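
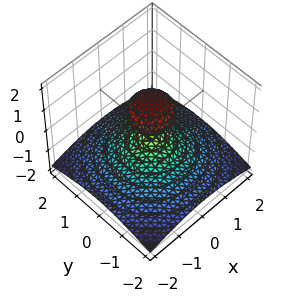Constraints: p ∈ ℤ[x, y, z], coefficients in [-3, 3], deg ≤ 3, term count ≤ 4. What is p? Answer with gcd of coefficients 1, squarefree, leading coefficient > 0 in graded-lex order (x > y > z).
I count 2 distinct pieces. Treating them together as one polynomial.
deg p = 3. No degree-2 surface has this shape.
From the visible intercepts: one y-axis crossing is at y = 0; it meets the z-axis at z = 0 (among the integer gridlines); one x-axis crossing is at x = 0.
Putting this together gives p.

2*z^3 + 2*x^2 + 2*y^2 - 3*z^2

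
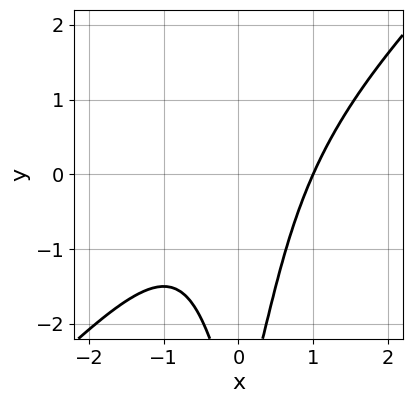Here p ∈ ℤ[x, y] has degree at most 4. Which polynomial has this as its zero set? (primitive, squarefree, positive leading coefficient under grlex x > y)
1. deg p = 3. A generic line meets the curve in up to 3 points.
2. Reading off the gridlines: the curve avoids every integer y-axis point in the box; it crosses the x-axis at the gridline x = 1.
3. Matching integer coefficients to the picture gives p.

3*x^3 - 3*x^2*y - y - 3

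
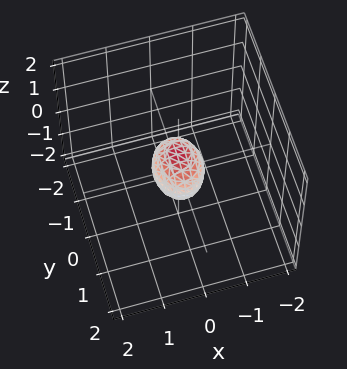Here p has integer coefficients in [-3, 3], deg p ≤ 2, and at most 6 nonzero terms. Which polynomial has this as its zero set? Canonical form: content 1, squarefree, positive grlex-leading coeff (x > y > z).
First, the degree is 2 — a closed, bounded, convex surface; a quadric.
Next, symmetries: it's symmetric under z → −z, forcing even powers of z; the x ↦ −x reflection is a symmetry, so x appears only in even powers; it's symmetric under y → −y, forcing even powers of y.
Finally, putting this together gives p.

3*x^2 + 2*y^2 + 2*z^2 - 1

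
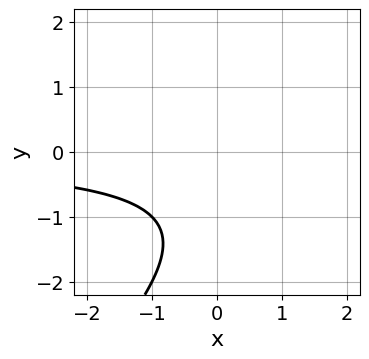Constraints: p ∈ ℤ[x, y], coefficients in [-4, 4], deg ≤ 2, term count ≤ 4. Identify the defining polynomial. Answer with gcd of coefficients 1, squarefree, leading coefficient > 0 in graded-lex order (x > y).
x*y - y^2 - 2*y - 2

(a) Degree: no degree-1 curve has this shape, so deg p = 2.
(b) Checking where it meets the axes: it misses every integer gridline on the y-axis; the curve avoids every integer x-axis point in the box.
(c) Putting this together gives p.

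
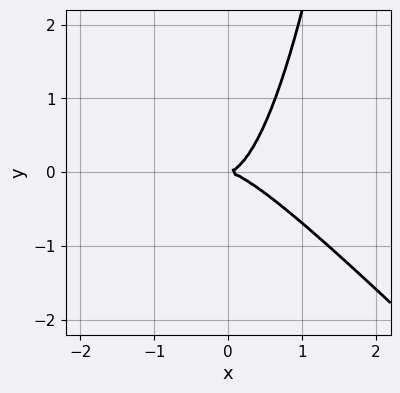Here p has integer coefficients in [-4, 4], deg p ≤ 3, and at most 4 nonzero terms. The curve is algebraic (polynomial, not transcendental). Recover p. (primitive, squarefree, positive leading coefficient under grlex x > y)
First, deg p = 3. No degree-2 curve has this shape.
Then, from the axis intercepts and sections: one x-axis crossing is at x = 0; it crosses the y-axis at the gridline y = 0.
Finally, the integer polynomial consistent with all of this is the stated p.

3*x^3 + 3*x^2*y - 2*y^2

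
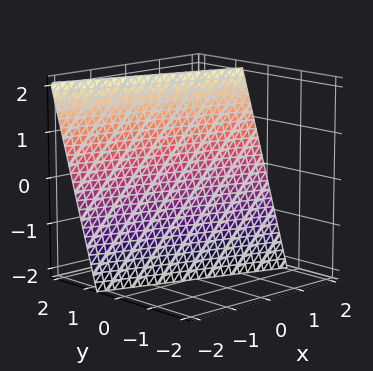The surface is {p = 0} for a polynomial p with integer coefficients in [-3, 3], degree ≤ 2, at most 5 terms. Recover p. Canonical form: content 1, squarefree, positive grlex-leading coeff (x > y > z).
First, degree: every cross-section is a straight line — this is a plane, so deg p = 1.
Then, reading off the gridlines: it crosses the z-axis at the gridline z = -2; one x-axis crossing is at x = 2.
Finally, fitting integer coefficients to these (and the overall shape) gives p.

x + 3*y - z - 2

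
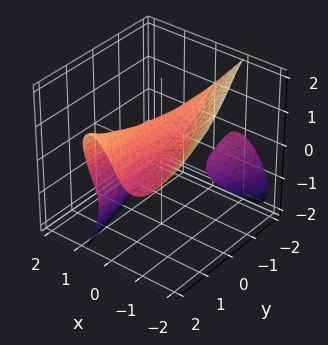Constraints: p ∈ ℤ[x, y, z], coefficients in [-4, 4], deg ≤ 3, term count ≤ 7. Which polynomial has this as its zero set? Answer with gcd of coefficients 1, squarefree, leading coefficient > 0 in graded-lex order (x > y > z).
3*x^3 - 2*x*y*z + z^3 + 3*x^2 - 1

First, there are 2 components. They look like related sheets of one shape, so recover p as a whole.
Next, deg p = 3. A generic line meets the surface in up to 3 points.
Then, observable constraints: it misses every integer gridline on the y-axis; one z-axis crossing is at z = 1.
Finally, matching integer coefficients to the picture gives p.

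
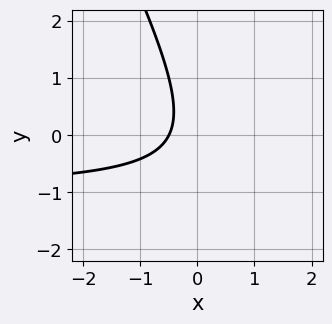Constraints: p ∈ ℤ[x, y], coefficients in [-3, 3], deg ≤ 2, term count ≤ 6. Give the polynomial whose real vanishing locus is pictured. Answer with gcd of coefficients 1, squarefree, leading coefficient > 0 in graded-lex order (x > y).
2*x*y + y^2 + 2*x + 1

1. Degree: the shape is more complex than any degree-1 curve, so deg p = 2.
2. Observable constraints: it misses every integer gridline on the y-axis.
3. These observations pin down the coefficients.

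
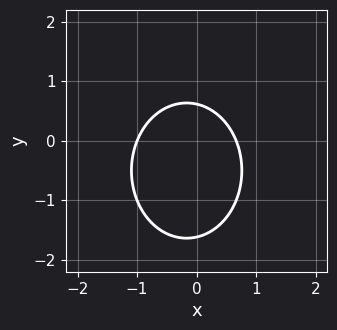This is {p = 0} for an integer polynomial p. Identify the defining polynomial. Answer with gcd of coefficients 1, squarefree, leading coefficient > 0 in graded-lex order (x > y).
The degree is 2 — the shape is more complex than any degree-1 curve.
From the axis intercepts and sections: it crosses the x-axis at the gridline x = -1.
The integer polynomial consistent with all of this is the stated p.

3*x^2 + 2*y^2 + x + 2*y - 2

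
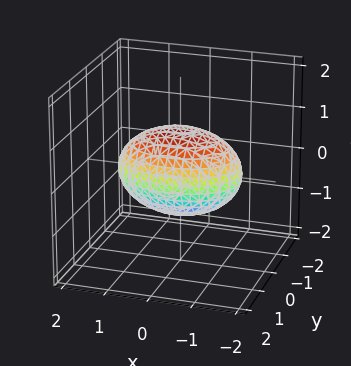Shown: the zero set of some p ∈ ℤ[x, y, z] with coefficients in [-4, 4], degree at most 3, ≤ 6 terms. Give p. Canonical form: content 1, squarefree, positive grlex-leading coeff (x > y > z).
x^2 + 2*y^2 + 2*z^2 - 2

(a) Degree: bounded and convex; a quadric, so deg p = 2.
(b) Symmetries: mirror symmetry z ↦ −z ⇒ only even powers of z; it's symmetric under x → −x, forcing even powers of x; it's symmetric under y → −y, forcing even powers of y.
(c) From the visible intercepts: the y-axis gridline crossings are at y ∈ {-1, 1}; the z-axis gridline crossings are at z ∈ {-1, 1}.
(d) Putting this together gives p.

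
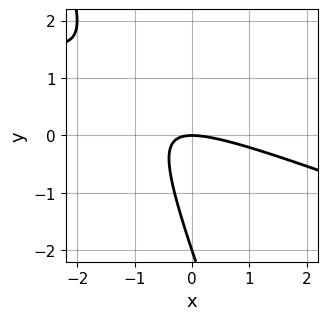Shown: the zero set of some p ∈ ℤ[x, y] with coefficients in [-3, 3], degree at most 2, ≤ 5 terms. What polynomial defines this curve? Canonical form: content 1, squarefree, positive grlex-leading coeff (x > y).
(a) Degree: no degree-1 curve has this shape, so deg p = 2.
(b) From the axis intercepts and sections: it meets the x-axis at x = 0 (among the integer gridlines); among the integer gridlines, it crosses the y-axis at y ∈ {-2, 0}.
(c) Together with the visible shape, these determine p as stated.

x^2 + 3*x*y + y^2 + 2*y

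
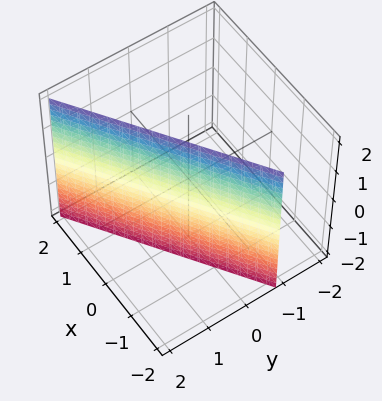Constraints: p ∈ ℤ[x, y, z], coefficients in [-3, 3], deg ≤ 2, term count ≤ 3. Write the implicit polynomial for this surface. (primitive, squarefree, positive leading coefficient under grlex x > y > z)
First, the degree is 1 — the surface is flat (a plane).
Then, against the integer gridlines: no z-intercept at any integer in the box; it meets the x-axis at x = -1 (among the integer gridlines).
Finally, assembling these constraints gives the stated polynomial.

2*x - 3*y + 2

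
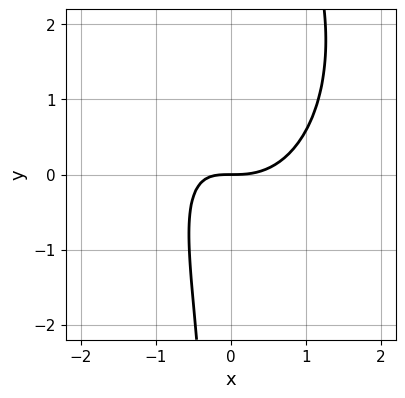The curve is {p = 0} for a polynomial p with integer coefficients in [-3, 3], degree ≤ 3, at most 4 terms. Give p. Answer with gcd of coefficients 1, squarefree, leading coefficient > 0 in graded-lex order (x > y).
2*x^3 + x*y^2 - 2*x*y - 2*y

(a) deg p = 3. A generic line meets the curve in up to 3 points.
(b) Reading off the gridlines: one x-axis crossing is at x = 0; one y-axis crossing is at y = 0.
(c) Putting this together gives p.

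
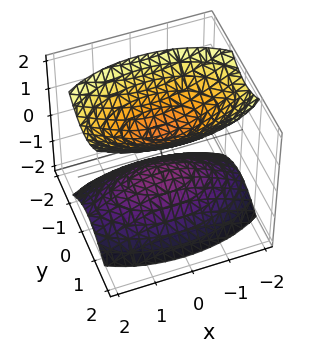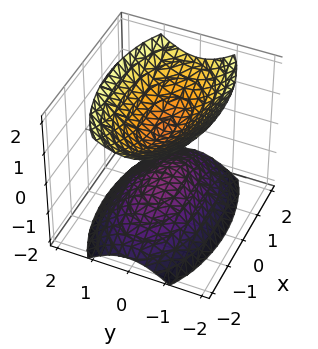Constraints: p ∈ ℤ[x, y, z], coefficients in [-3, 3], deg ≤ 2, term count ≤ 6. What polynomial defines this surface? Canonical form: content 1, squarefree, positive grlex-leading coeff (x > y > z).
There are 2 components. They look like related sheets of one shape, so recover p as a whole.
The degree is 2 — two separate bowl-shaped sheets opening away from each other; a quadric.
Symmetries: the x ↦ −x reflection is a symmetry, so x appears only in even powers; it's symmetric under z → −z, forcing even powers of z; it's symmetric under y → −y, forcing even powers of y.
Reading off the gridlines: the surface avoids every integer x-axis point in the box; it misses every integer gridline on the y-axis.
Putting this together gives p.

x^2 + 3*y^2 - 2*z^2 + 1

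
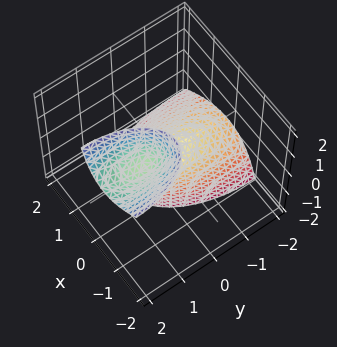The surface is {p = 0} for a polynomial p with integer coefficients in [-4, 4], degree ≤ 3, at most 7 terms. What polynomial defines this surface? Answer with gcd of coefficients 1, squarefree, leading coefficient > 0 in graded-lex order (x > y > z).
3*x^2 + 2*x*z + y^2 - 2*y*z + z

The picture has 2 separate pieces.
Degree: the shape is more complex than any degree-1 surface, so deg p = 2.
From the visible intercepts: it crosses the y-axis at the gridline y = 0; it crosses the x-axis at the gridline x = 0; it crosses the z-axis at the gridline z = 0.
Solving for integer coefficients yields p as stated.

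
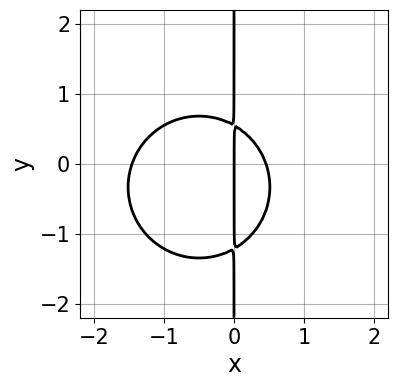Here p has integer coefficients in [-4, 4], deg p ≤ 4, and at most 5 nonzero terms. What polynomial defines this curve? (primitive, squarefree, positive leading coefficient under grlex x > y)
1. Degree: a generic line meets the curve in up to 3 points, so deg p = 3.
2. Reading off the gridlines: it crosses the x-axis at the gridline x = 0; the visible y-axis segment lies entirely on the curve.
3. Together with the visible shape, these determine p as stated.

3*x^3 + 3*x*y^2 + 3*x^2 + 2*x*y - 2*x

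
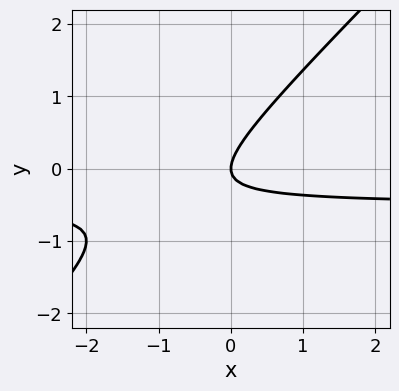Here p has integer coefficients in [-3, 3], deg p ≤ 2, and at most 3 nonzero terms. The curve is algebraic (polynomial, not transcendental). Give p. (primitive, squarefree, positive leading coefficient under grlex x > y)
2*x*y - 2*y^2 + x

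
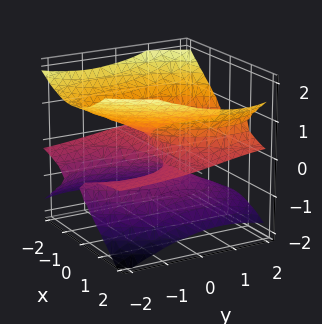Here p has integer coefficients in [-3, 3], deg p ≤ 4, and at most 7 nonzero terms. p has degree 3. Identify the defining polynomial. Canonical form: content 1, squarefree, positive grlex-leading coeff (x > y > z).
(a) The degree is 3 — no degree-2 surface has this shape.
(b) Observable constraints: it crosses the y-axis at the gridline y = 0; one z-axis crossing is at z = 0; every point of the x-axis in the box is on the surface.
(c) Together with the visible shape, these determine p as stated.

2*x^2*z - x*y*z + y^2*z - 3*z^3 - y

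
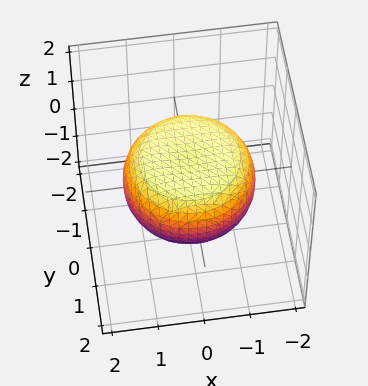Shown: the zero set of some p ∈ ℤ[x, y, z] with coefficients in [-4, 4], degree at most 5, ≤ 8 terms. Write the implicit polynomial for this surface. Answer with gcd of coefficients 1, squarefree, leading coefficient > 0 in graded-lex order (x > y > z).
The degree is 4 — a generic line meets the surface in up to 4 points.
Symmetries: rotational symmetry about the z-axis ⇒ p depends on x, y only through x² + y².
Checking where it meets the axes: a circular section at z = 0 has radius between 1 and 2.
These observations pin down the coefficients.

x^4 + 2*x^2*y^2 + y^4 - x^2 - y^2 + 3*z^2 - 2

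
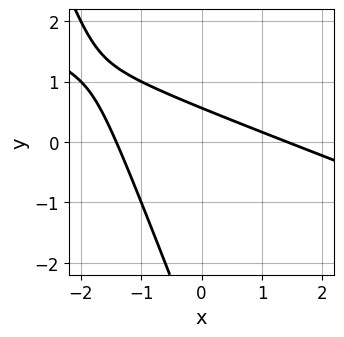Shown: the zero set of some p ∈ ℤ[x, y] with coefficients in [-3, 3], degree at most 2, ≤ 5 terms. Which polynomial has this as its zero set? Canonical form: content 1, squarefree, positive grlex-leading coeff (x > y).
1. Degree: no degree-1 curve has this shape, so deg p = 2.
2. The integer polynomial consistent with all of this is the stated p.

x^2 + 3*x*y + y^2 + 3*y - 2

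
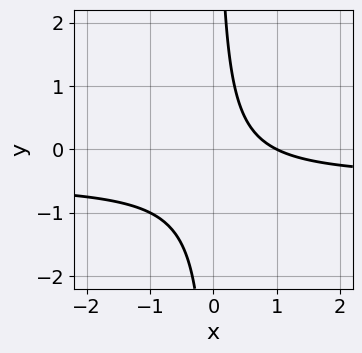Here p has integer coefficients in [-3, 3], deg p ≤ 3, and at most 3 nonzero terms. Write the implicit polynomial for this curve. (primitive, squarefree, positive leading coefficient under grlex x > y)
2*x*y + x - 1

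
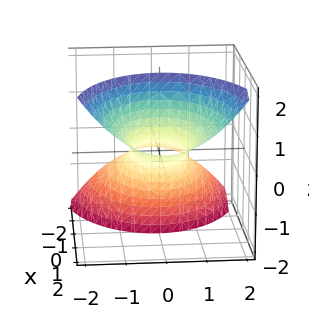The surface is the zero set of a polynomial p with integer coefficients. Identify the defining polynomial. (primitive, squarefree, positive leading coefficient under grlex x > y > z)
1. Degree: no degree-1 surface has this shape, so deg p = 2.
2. Checking where it meets the axes: among the integer gridlines, it crosses the x-axis at x ∈ {-1, 1}; it misses every integer gridline on the z-axis.
3. Matching integer coefficients to the picture gives p.

x^2 - 3*x*z + 2*y^2 - 1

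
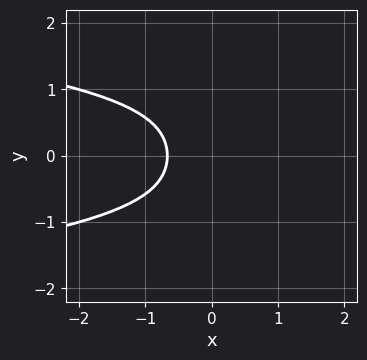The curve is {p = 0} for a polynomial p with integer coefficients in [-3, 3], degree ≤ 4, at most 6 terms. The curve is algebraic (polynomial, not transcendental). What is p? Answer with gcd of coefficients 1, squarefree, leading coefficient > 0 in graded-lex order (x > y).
1. Degree: the shape is more complex than any degree-3 curve, so deg p = 4.
2. Symmetries: it's symmetric under y → −y, forcing even powers of y.
3. From the visible intercepts: no y-intercept at any integer in the box.
4. Putting this together gives p.

3*y^4 + x*y^2 + 3*y^2 + 3*x + 2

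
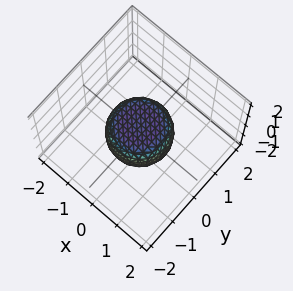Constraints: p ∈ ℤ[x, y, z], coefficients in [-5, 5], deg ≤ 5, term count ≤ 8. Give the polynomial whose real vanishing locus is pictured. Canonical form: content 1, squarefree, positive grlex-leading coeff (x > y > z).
First, degree: no degree-3 surface has this shape, so deg p = 4.
Next, by symmetry, every cross-section ⟂ z is a circle, so x, y appear only via x² + y².
Next, reading off the gridlines: a circular section at z = 0 has radius exactly 1; among the integer gridlines, it crosses the x-axis at x ∈ {-1, 1}; the y-axis gridline crossings are at y ∈ {-1, 1}.
Finally, together with the visible shape, these determine p as stated.

2*x^4 + 4*x^2*y^2 + 2*y^4 - x^2 - y^2 + 2*z^2 - 1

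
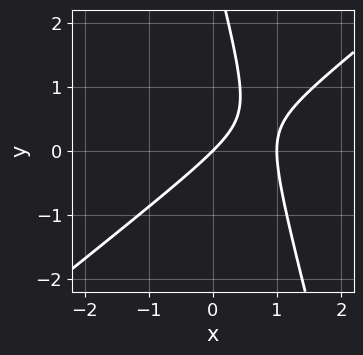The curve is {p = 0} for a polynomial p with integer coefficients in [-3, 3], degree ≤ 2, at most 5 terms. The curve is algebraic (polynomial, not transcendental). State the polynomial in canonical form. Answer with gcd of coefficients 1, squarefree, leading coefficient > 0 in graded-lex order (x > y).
3*x^2 - 3*x*y - y^2 - 3*x + 3*y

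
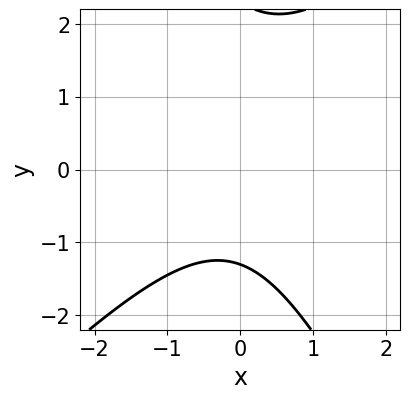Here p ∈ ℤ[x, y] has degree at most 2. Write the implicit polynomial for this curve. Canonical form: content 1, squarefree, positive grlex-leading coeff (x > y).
(a) The degree is 2 — no degree-1 curve has this shape.
(b) Against the integer gridlines: it misses every integer gridline on the x-axis.
(c) Assembling these constraints gives the stated polynomial.

2*x^2 - x*y - y^2 + y + 3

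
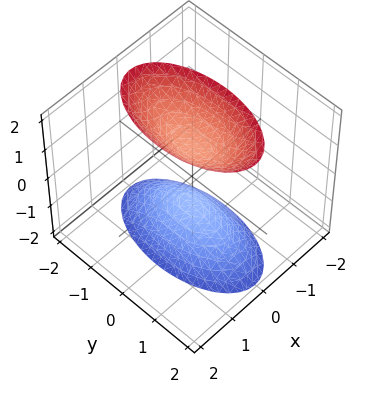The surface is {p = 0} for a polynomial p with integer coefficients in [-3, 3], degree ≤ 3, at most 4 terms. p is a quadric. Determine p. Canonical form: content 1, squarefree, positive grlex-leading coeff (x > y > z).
First, there are 2 components. They look like related sheets of one shape, so recover p as a whole.
Next, the degree is 2 — two sheets facing apart; a quadric.
Then, symmetries: it's symmetric under z → −z, forcing even powers of z; it's symmetric under y → −y, forcing even powers of y; it's symmetric under x → −x, forcing even powers of x.
Next, from the visible intercepts: the z-axis gridline crossings are at z ∈ {-1, 1}; it misses every integer gridline on the y-axis; the surface avoids every integer x-axis point in the box.
Finally, putting this together gives p.

3*x^2 + y^2 - z^2 + 1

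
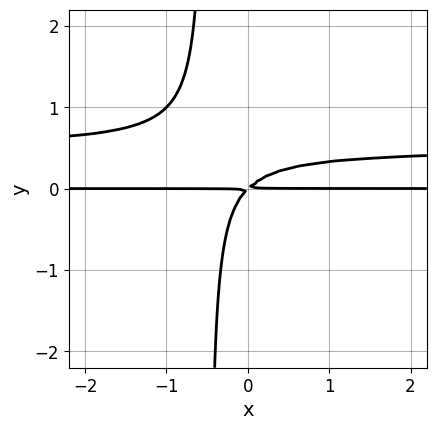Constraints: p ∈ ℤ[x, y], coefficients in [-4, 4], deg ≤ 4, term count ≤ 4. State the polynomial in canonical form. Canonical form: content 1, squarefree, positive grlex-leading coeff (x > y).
2*x*y^2 - x*y + y^2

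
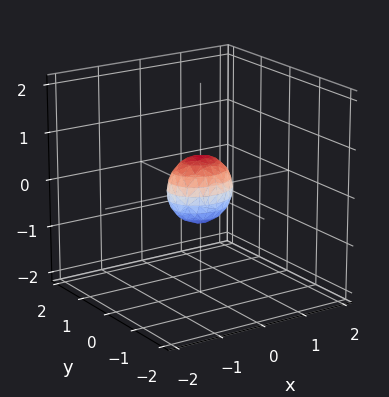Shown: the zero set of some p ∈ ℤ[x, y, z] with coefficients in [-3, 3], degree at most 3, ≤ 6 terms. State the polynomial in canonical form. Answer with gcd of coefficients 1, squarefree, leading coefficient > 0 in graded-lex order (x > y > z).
2*x^2 + 3*y^2 + 2*z^2 - 1

First, deg p = 2. A closed, bounded, convex surface; a quadric.
Then, symmetries: the x ↦ −x reflection is a symmetry, so x appears only in even powers; the z ↦ −z reflection is a symmetry, so z appears only in even powers; the y ↦ −y reflection is a symmetry, so y appears only in even powers.
Finally, solving for integer coefficients yields p as stated.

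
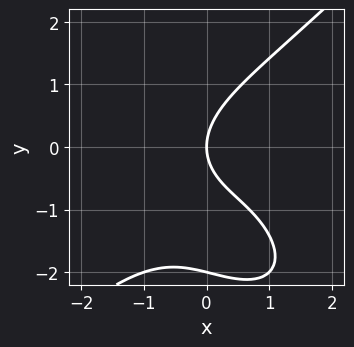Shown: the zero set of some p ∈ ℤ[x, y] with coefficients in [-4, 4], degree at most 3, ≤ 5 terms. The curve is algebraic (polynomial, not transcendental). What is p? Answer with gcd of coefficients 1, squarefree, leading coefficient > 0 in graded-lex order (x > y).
x^3 - y^3 + 2*x*y - 2*y^2 + 3*x

First, the degree is 3 — the shape is more complex than any degree-2 curve.
Next, reading off the gridlines: one x-axis crossing is at x = 0; among the integer gridlines, it crosses the y-axis at y ∈ {-2, 0}.
Finally, the integer polynomial consistent with all of this is the stated p.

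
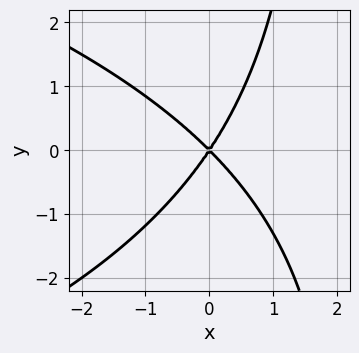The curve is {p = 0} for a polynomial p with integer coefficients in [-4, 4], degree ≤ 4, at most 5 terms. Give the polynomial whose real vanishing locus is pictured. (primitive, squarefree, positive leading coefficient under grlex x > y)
x*y^2 + 3*x^2 + x*y - 2*y^2

deg p = 3. The shape is more complex than any degree-2 curve.
Reading off the gridlines: it meets the x-axis at x = 0 (among the integer gridlines); it meets the y-axis at y = 0 (among the integer gridlines).
The integer polynomial consistent with all of this is the stated p.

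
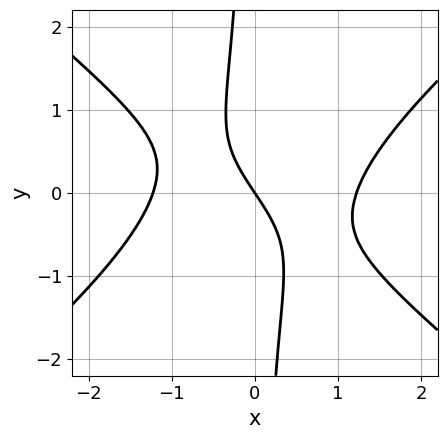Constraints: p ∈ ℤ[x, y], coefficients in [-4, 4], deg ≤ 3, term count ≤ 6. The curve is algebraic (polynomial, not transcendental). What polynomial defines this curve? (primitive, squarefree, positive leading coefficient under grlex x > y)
2*x^3 - 3*x*y^2 - 3*x - 2*y

First, degree: a generic line meets the curve in up to 3 points, so deg p = 3.
Then, from the axis intercepts and sections: it crosses the x-axis at the gridline x = 0; one y-axis crossing is at y = 0.
Finally, assembling these constraints gives the stated polynomial.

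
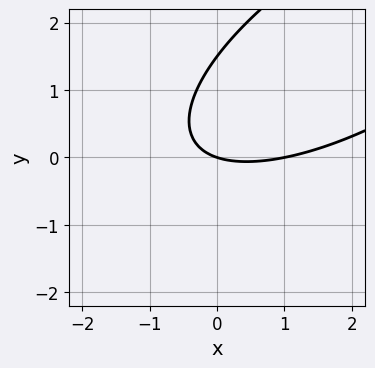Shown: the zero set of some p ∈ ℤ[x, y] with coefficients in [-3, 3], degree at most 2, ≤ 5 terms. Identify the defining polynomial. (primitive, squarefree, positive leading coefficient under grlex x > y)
x^2 - 2*x*y + 2*y^2 - x - 3*y

First, degree: the shape is more complex than any degree-1 curve, so deg p = 2.
Then, from the visible intercepts: it meets the y-axis at y = 0 (among the integer gridlines); the x-axis gridline crossings are at x ∈ {0, 1}.
Finally, solving for integer coefficients yields p as stated.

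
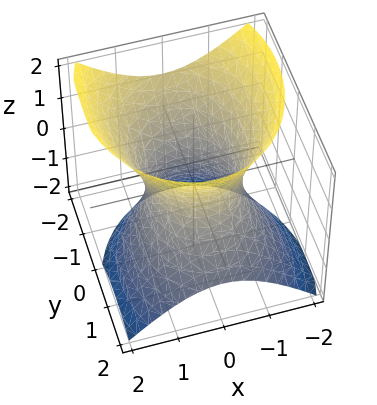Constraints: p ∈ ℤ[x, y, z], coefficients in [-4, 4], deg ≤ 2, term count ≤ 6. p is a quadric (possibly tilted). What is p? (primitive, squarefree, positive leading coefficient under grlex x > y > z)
3*x^2 + 2*y^2 + 2*y*z - 2*z^2 - 3

(a) Degree: no degree-1 surface has this shape, so deg p = 2.
(b) From the visible intercepts: the x-axis gridline crossings are at x ∈ {-1, 1}; no z-intercept at any integer in the box.
(c) Assembling these constraints gives the stated polynomial.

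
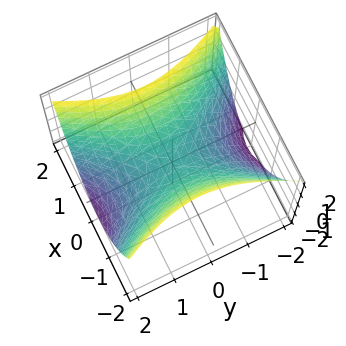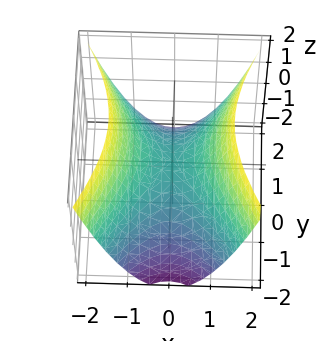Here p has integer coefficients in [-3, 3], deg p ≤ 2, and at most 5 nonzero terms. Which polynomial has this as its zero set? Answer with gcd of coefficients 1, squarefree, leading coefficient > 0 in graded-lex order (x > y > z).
First, deg p = 2. A saddle surface; a quadric.
Then, symmetries: it's symmetric under y → −y, forcing even powers of y; the x ↦ −x reflection is a symmetry, so x appears only in even powers.
Next, reading off the gridlines: it crosses the y-axis at the gridline y = 0; one z-axis crossing is at z = 0.
Finally, matching integer coefficients to the picture gives p.

2*x^2 - y^2 - 2*z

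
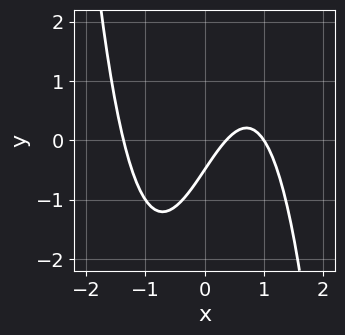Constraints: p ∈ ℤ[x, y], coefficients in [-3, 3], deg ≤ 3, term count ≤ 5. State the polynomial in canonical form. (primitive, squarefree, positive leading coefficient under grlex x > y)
2*x^3 - 3*x + 2*y + 1

First, deg p = 3. No degree-2 curve has this shape.
Then, from the axis intercepts and sections: one x-axis crossing is at x = 1.
Finally, the integer polynomial consistent with all of this is the stated p.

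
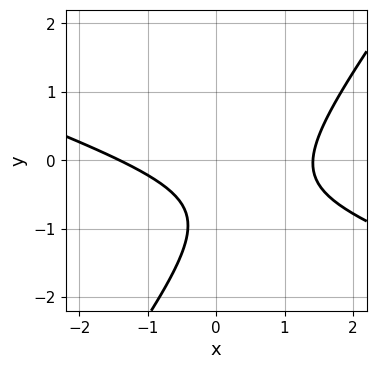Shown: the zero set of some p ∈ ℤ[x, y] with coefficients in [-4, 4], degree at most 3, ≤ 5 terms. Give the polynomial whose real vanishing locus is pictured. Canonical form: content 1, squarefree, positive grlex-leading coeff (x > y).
First, the degree is 2 — a generic line meets the curve in up to 2 points.
Next, against the integer gridlines: it misses every integer gridline on the y-axis.
Finally, fitting integer coefficients to these (and the overall shape) gives p.

x^2 + 2*x*y - 2*y^2 - 3*y - 2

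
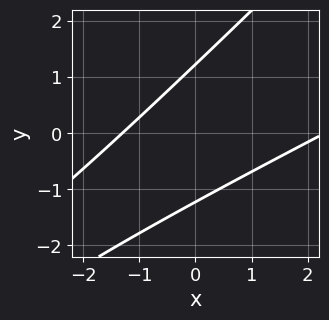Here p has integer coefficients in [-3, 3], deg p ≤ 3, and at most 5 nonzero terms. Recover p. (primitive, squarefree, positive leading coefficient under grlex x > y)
x^2 - 3*x*y + 2*y^2 - x - 3

First, the degree is 2 — no degree-1 curve has this shape.
Finally, solving for integer coefficients yields p as stated.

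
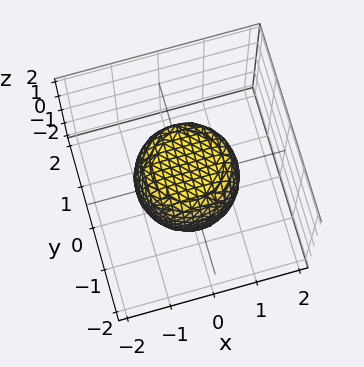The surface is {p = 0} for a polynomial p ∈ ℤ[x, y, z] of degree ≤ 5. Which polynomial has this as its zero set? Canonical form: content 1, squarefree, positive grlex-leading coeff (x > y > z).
1. Degree: a generic line meets the surface in up to 4 points, so deg p = 4.
2. Symmetries: rotational symmetry about the z-axis ⇒ p depends on x, y only through x² + y².
3. Against the integer gridlines: the z-axis gridline crossings are at z ∈ {-1, 1}; a circular section at z = 1 has radius between 0 and 1.
4. Together with the visible shape, these determine p as stated.

2*x^4 + 4*x^2*y^2 + 2*y^4 - x^2 - y^2 + 2*z^2 - 2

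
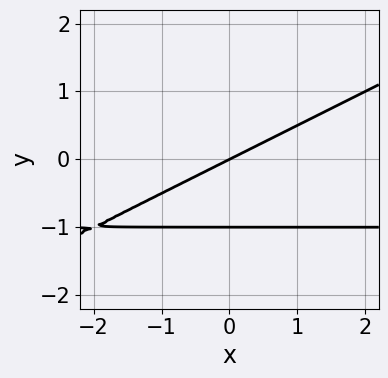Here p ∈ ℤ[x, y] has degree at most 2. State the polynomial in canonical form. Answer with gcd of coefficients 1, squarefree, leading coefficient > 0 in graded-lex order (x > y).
x*y - 2*y^2 + x - 2*y

(a) deg p = 2. A generic line meets the curve in up to 2 points.
(b) Reading off the gridlines: it meets the x-axis at x = 0 (among the integer gridlines); among the integer gridlines, it crosses the y-axis at y ∈ {-1, 0}.
(c) Solving for integer coefficients yields p as stated.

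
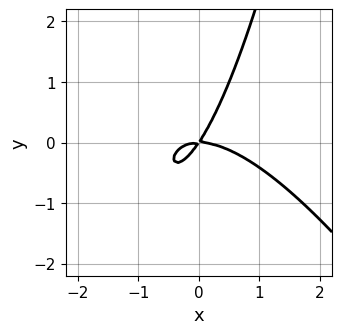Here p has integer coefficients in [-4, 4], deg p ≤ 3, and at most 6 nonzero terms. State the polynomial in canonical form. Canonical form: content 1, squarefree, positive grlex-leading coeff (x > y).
2*x^3 + x^2*y + 3*x*y - 2*y^2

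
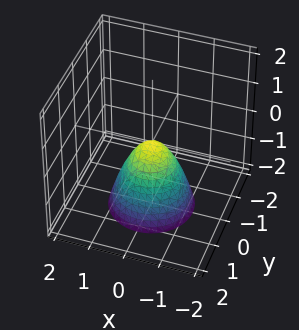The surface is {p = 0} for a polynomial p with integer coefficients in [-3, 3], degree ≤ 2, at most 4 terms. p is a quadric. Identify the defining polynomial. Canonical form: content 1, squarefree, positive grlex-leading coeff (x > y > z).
The degree is 2 — a paraboloid; a quadric.
Symmetries: the z-axis is an axis of rotation, so x and y enter only as x² + y².
From the axis intercepts and sections: one y-axis crossing is at y = 0; it crosses the x-axis at the gridline x = 0; a circular section at z = -1 has radius between 0 and 1; one z-axis crossing is at z = 0.
The integer polynomial consistent with all of this is the stated p.

3*x^2 + 3*y^2 + 2*z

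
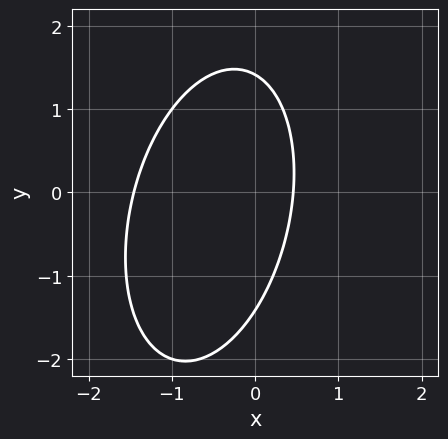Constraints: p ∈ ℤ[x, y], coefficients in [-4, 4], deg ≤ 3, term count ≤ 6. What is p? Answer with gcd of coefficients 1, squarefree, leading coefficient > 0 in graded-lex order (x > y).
3*x^2 - x*y + y^2 + 3*x - 2

First, deg p = 2. A generic line meets the curve in up to 2 points.
Finally, the integer polynomial consistent with all of this is the stated p.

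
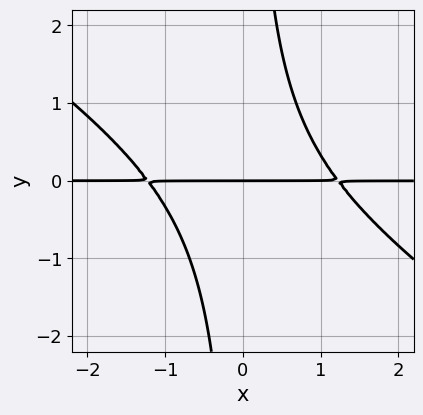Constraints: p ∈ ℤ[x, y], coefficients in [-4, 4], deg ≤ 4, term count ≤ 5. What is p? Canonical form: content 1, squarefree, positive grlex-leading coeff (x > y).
First, degree: a generic line meets the curve in up to 3 points, so deg p = 3.
Then, checking where it meets the axes: one y-axis crossing is at y = 0; the visible x-axis segment lies entirely on the curve.
Finally, these observations pin down the coefficients.

2*x^2*y + 3*x*y^2 - 3*y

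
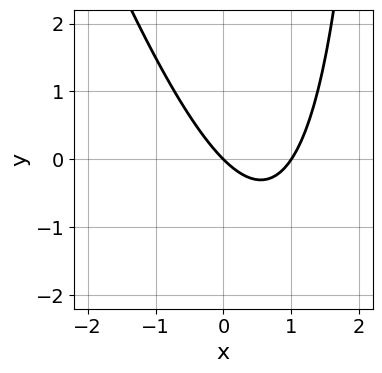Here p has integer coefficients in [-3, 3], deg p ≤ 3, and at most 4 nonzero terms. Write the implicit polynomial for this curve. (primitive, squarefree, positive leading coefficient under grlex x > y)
3*x^2 + x*y - 3*x - 3*y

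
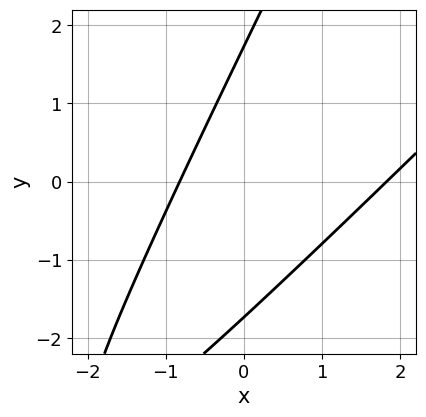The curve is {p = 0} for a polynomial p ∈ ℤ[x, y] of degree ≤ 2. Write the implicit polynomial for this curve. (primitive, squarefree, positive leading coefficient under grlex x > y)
deg p = 2. The shape is more complex than any degree-1 curve.
Solving for integer coefficients yields p as stated.

2*x^2 - 3*x*y + y^2 - 2*x - 3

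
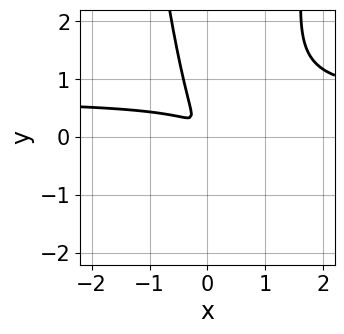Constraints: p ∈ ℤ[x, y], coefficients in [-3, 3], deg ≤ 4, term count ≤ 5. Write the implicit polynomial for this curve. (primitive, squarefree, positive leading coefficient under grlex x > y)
3*x^2*y - 2*x^2 - 2*x*y - y^2

(a) deg p = 3. The shape is more complex than any degree-2 curve.
(b) Putting this together gives p.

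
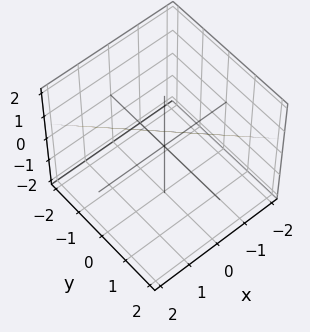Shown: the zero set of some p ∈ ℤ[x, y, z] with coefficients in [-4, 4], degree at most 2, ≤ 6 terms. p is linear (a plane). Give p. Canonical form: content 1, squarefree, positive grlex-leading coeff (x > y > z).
3*x + 3*y - 3*z + 2

(a) Degree: the surface is flat (a plane), so deg p = 1.
(b) The integer polynomial consistent with all of this is the stated p.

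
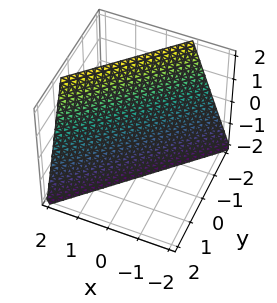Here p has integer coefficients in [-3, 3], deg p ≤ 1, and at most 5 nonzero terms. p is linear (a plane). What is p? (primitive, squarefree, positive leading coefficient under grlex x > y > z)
The degree is 1 — the surface is flat (a plane).
From the visible intercepts: it crosses the z-axis at the gridline z = -2.
Solving for integer coefficients yields p as stated.

3*x - 3*y - z - 2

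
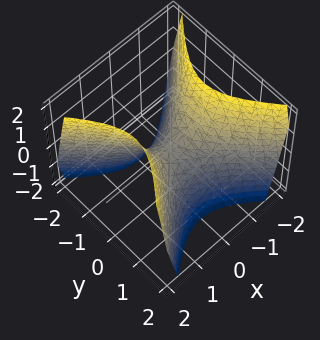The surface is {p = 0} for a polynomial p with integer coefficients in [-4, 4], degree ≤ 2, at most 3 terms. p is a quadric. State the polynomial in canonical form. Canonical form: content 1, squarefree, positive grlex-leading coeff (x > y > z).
Degree: a saddle surface; a quadric, so deg p = 2.
Symmetries: mirror symmetry x ↦ −x ⇒ only even powers of x; mirror symmetry y ↦ −y ⇒ only even powers of y.
From the axis intercepts and sections: it meets the y-axis at y = 0 (among the integer gridlines); one z-axis crossing is at z = 0.
Solving for integer coefficients yields p as stated.

3*x^2 - 3*y^2 - 2*z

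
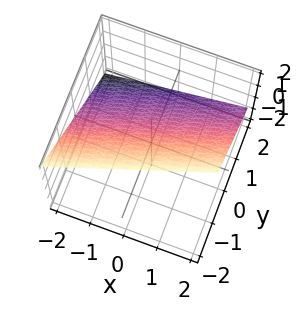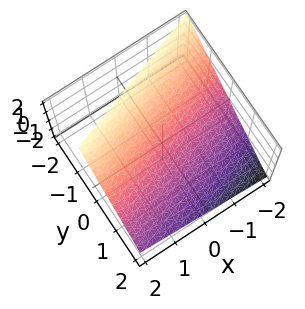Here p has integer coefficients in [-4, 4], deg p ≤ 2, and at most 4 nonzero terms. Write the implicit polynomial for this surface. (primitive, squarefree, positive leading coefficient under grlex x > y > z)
1. Degree: every cross-section is a straight line — this is a plane, so deg p = 1.
2. Checking where it meets the axes: it crosses the x-axis at the gridline x = -2.
3. Solving for integer coefficients yields p as stated.

x - 3*y - 3*z + 2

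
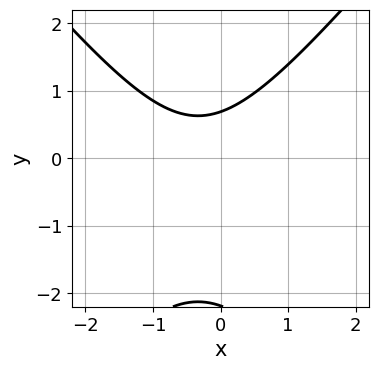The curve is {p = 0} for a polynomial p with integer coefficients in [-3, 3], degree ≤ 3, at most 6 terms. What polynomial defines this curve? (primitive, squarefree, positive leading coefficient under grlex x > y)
(a) The degree is 2 — the shape is more complex than any degree-1 curve.
(b) Observable constraints: it misses every integer gridline on the x-axis.
(c) Putting this together gives p.

3*x^2 - 2*y^2 + 2*x - 3*y + 3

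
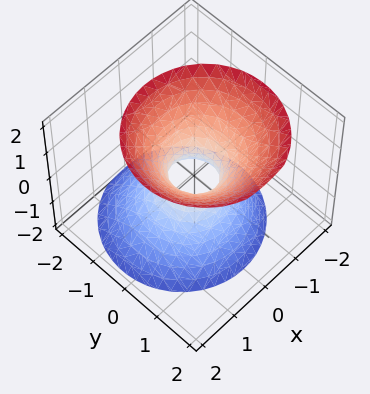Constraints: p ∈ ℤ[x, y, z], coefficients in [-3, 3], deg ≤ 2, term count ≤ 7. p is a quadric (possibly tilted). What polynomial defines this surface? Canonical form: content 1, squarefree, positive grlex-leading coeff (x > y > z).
First, deg p = 2.
Next, checking where it meets the axes: it misses every integer gridline on the z-axis.
Finally, solving for integer coefficients yields p as stated.

3*x^2 + 3*y^2 - y*z - 2*z^2 - 1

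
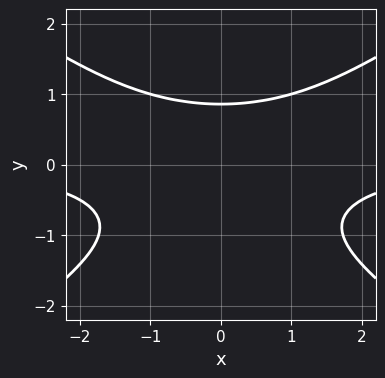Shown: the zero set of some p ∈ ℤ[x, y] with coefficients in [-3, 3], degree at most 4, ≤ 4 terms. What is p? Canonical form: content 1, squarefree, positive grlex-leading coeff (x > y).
(a) deg p = 3. A generic line meets the curve in up to 3 points.
(b) Symmetries: mirror symmetry x ↦ −x ⇒ only even powers of x.
(c) Observable constraints: the curve avoids every integer x-axis point in the box.
(d) The integer polynomial consistent with all of this is the stated p.

x^2*y - 2*y^3 - y^2 + 2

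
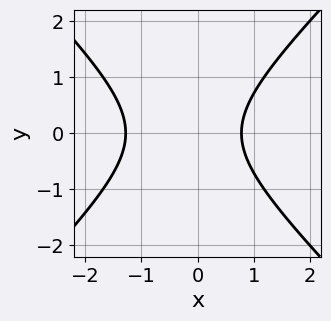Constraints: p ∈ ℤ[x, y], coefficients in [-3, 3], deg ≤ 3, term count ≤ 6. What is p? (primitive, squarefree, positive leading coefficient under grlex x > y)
2*x^2 - 2*y^2 + x - 2

First, the degree is 2 — the shape is more complex than any degree-1 curve.
Next, symmetries: the y ↦ −y reflection is a symmetry, so y appears only in even powers.
Then, checking where it meets the axes: the curve avoids every integer y-axis point in the box.
Finally, fitting integer coefficients to these (and the overall shape) gives p.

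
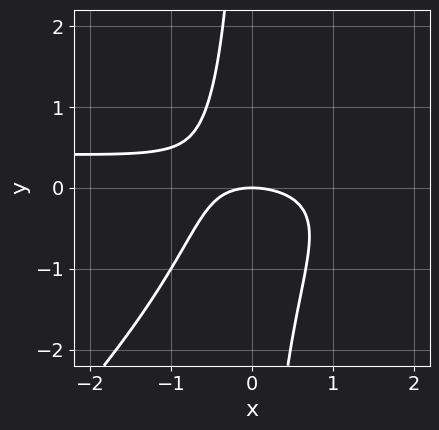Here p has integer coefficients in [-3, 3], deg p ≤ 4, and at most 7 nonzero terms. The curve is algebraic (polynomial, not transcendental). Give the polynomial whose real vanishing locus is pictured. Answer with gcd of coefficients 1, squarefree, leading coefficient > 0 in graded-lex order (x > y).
2*x^2*y - 2*x*y^2 - x^2 - x*y - 2*y

1. Degree: the shape is more complex than any degree-2 curve, so deg p = 3.
2. Observable constraints: it meets the y-axis at y = 0 (among the integer gridlines); it crosses the x-axis at the gridline x = 0.
3. These observations pin down the coefficients.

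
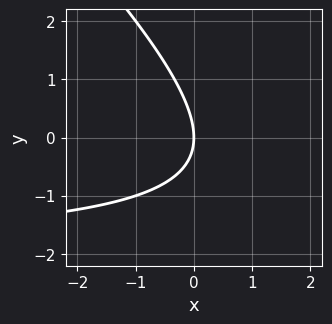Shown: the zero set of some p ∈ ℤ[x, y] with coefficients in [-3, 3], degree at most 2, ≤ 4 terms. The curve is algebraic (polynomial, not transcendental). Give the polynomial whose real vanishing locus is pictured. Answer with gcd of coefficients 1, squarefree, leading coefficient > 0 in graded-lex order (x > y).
x*y + y^2 + 2*x

First, the degree is 2 — the shape is more complex than any degree-1 curve.
Then, reading off the gridlines: one y-axis crossing is at y = 0; one x-axis crossing is at x = 0.
Finally, together with the visible shape, these determine p as stated.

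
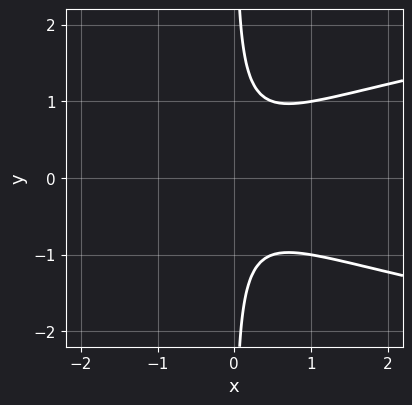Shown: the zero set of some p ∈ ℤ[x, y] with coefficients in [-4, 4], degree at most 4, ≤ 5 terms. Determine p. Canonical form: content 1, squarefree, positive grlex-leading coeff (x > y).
3*x*y^2 - 2*x^2 - 1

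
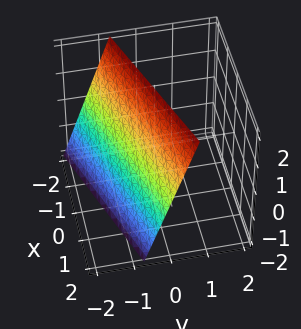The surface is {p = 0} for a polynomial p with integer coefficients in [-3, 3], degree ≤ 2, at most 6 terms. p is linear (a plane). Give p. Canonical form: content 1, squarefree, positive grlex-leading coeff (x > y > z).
x - 3*y + z - 2

First, the degree is 1 — every cross-section is a straight line — this is a plane.
Then, reading off the gridlines: it crosses the z-axis at the gridline z = 2; one x-axis crossing is at x = 2.
Finally, together with the visible shape, these determine p as stated.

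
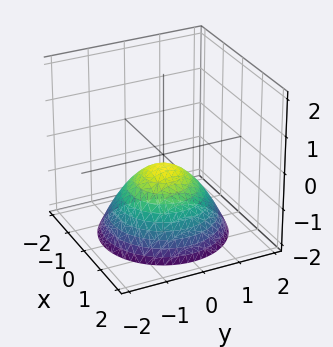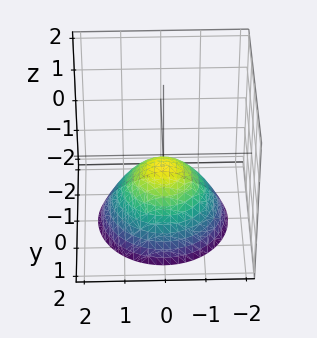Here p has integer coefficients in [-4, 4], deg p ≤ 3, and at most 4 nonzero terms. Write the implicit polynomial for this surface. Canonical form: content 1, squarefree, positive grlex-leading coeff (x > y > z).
deg p = 2. No degree-1 surface has this shape.
Symmetries: every cross-section ⟂ z is a circle, so x, y appear only via x² + y².
Checking where it meets the axes: the surface avoids every integer y-axis point in the box; a circular section at z = -1 has radius exactly 1; no x-intercept at any integer in the box.
Together with the visible shape, these determine p as stated.

2*x^2 + 2*y^2 + 3*z + 1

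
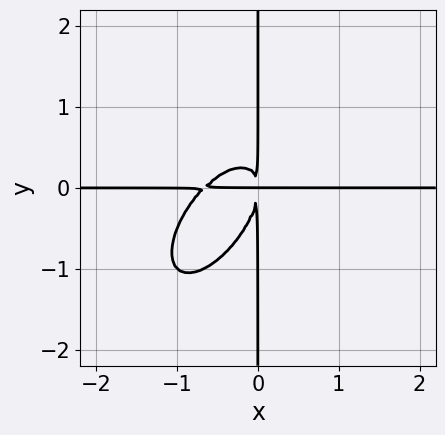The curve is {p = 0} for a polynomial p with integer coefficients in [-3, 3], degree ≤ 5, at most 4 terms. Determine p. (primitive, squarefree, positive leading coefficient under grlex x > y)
3*x^3*y - 3*x^2*y^2 + 2*x*y^3 + 2*x^2*y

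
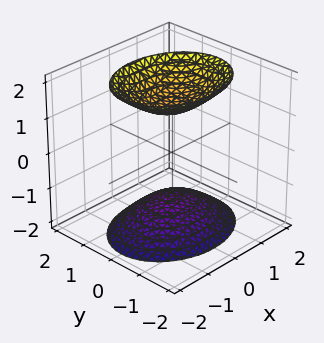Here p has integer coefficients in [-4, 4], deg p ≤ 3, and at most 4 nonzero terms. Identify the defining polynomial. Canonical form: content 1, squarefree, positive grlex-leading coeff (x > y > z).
There are 2 components. Treating them together as one polynomial.
deg p = 2. Two sheets facing apart; a quadric.
Symmetries: it's symmetric under z → −z, forcing even powers of z; the x ↦ −x reflection is a symmetry, so x appears only in even powers; the y ↦ −y reflection is a symmetry, so y appears only in even powers.
Checking where it meets the axes: no y-intercept at any integer in the box; the surface avoids every integer x-axis point in the box.
Fitting integer coefficients to these (and the overall shape) gives p.

2*x^2 + 3*y^2 - 2*z^2 + 3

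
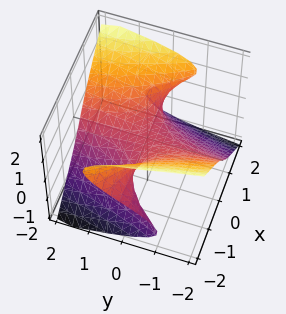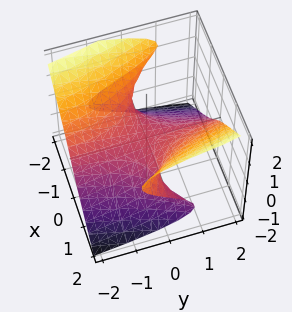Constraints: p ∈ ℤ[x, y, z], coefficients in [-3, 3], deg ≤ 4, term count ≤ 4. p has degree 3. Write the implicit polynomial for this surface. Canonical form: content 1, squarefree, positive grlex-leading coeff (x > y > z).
(a) The degree is 3 — the shape is more complex than any degree-2 surface.
(b) From the visible intercepts: it crosses the z-axis at the gridline z = 0; the visible y-axis segment lies entirely on the surface; the visible x-axis segment lies entirely on the surface.
(c) The integer polynomial consistent with all of this is the stated p.

2*x^2*z - 2*z^3 + 2*x*y - 3*z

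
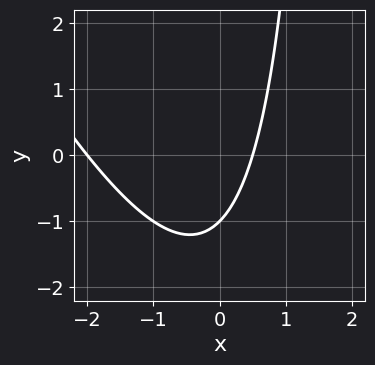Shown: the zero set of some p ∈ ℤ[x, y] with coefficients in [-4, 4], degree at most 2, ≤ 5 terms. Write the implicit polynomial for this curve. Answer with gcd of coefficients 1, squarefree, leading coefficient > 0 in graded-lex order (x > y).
2*x^2 + x*y + 3*x - 2*y - 2

The degree is 2 — no degree-1 curve has this shape.
Against the integer gridlines: one x-axis crossing is at x = -2; it crosses the y-axis at the gridline y = -1.
These observations pin down the coefficients.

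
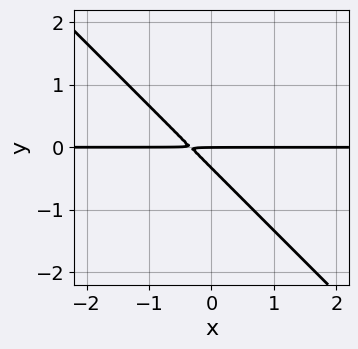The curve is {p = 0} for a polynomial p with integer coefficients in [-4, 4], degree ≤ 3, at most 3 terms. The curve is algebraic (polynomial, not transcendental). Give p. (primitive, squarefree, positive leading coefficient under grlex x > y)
First, the degree is 2 — a generic line meets the curve in up to 2 points.
Next, checking where it meets the axes: it crosses the y-axis at the gridline y = 0; the visible x-axis segment lies entirely on the curve.
Finally, assembling these constraints gives the stated polynomial.

3*x*y + 3*y^2 + y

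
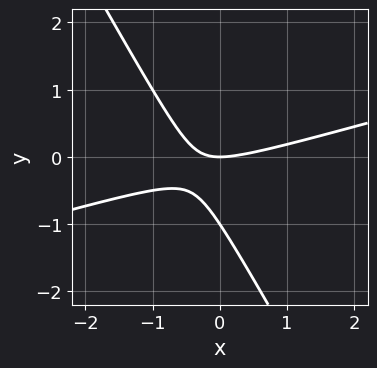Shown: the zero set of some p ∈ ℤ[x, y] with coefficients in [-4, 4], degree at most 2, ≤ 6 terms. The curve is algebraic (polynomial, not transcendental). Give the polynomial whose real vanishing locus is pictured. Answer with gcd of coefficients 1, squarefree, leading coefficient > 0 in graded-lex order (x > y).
Degree: a generic line meets the curve in up to 2 points, so deg p = 2.
Reading off the gridlines: among the integer gridlines, it crosses the y-axis at y ∈ {-1, 0}; it crosses the x-axis at the gridline x = 0.
These observations pin down the coefficients.

x^2 - 3*x*y - 2*y^2 - 2*y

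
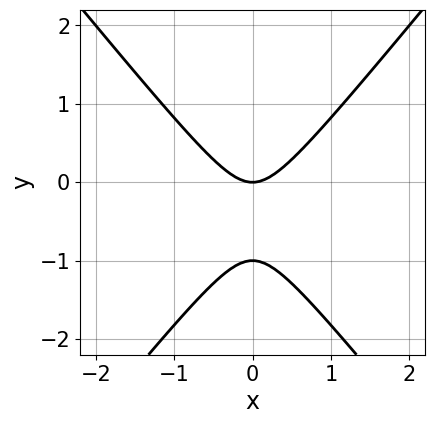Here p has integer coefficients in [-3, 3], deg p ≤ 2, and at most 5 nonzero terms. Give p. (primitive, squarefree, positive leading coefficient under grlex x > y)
(a) Degree: a generic line meets the curve in up to 2 points, so deg p = 2.
(b) Symmetries: mirror symmetry x ↦ −x ⇒ only even powers of x.
(c) From the visible intercepts: it crosses the x-axis at the gridline x = 0; among the integer gridlines, it crosses the y-axis at y ∈ {-1, 0}.
(d) Together with the visible shape, these determine p as stated.

3*x^2 - 2*y^2 - 2*y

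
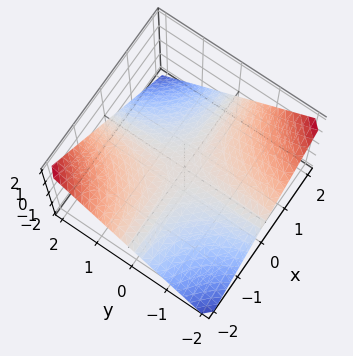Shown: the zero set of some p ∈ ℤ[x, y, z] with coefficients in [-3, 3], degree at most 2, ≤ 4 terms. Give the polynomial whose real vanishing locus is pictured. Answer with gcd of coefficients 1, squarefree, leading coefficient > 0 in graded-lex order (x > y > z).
x*y + 2*z

(a) The degree is 2 — a saddle surface; a quadric.
(b) Observable constraints: one z-axis crossing is at z = 0; the visible x-axis segment lies entirely on the surface.
(c) Matching integer coefficients to the picture gives p. Check: (0, -2, 0) on the y-axis lies on the surface, and p(0, -2, 0) = 0. ✓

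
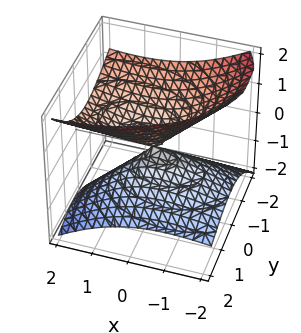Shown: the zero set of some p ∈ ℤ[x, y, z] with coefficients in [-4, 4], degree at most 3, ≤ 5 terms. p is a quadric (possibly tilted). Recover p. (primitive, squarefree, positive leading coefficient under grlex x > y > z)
First, deg p = 2.
Then, checking where it meets the axes: it crosses the y-axis at the gridline y = 0; it meets the z-axis at z = 0 (among the integer gridlines).
Finally, the integer polynomial consistent with all of this is the stated p.

x^2 - 2*x*z + 2*y^2 + 2*y*z - 3*z^2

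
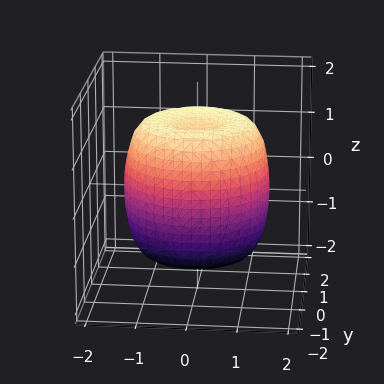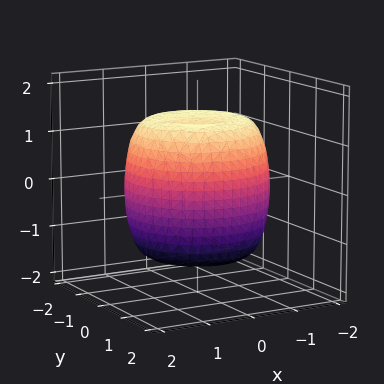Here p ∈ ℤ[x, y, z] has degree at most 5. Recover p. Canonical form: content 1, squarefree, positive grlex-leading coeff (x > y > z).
2*x^4 + 4*x^2*y^2 + 2*y^4 - 3*x^2 - 3*y^2 + 2*z^2 - 3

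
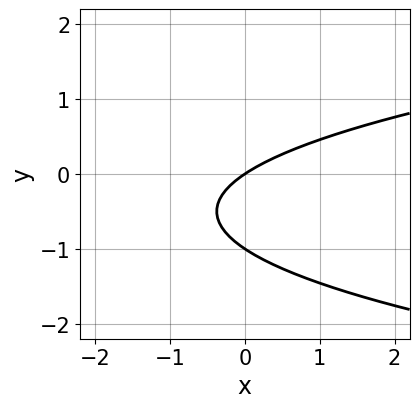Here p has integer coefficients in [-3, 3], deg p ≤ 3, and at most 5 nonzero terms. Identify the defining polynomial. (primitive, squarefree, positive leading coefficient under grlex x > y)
3*y^2 - 2*x + 3*y

(a) Degree: no degree-1 curve has this shape, so deg p = 2.
(b) Against the integer gridlines: the y-axis gridline crossings are at y ∈ {-1, 0}; it crosses the x-axis at the gridline x = 0.
(c) Solving for integer coefficients yields p as stated.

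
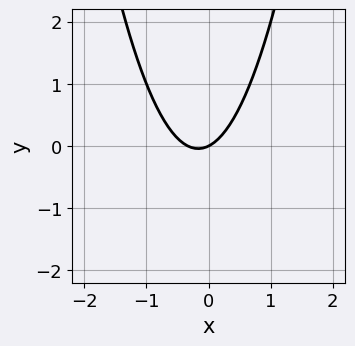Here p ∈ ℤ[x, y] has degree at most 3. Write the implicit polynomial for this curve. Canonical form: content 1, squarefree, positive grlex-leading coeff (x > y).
(a) The degree is 2 — the shape is more complex than any degree-1 curve.
(b) Against the integer gridlines: it crosses the y-axis at the gridline y = 0; it meets the x-axis at x = 0 (among the integer gridlines).
(c) Fitting integer coefficients to these (and the overall shape) gives p.

3*x^2 + x - 2*y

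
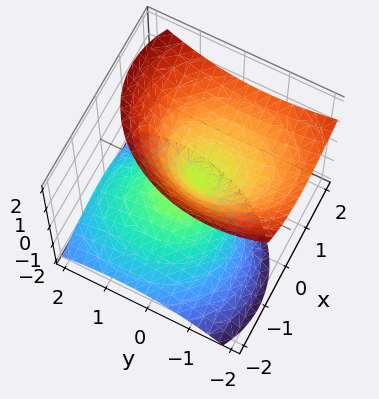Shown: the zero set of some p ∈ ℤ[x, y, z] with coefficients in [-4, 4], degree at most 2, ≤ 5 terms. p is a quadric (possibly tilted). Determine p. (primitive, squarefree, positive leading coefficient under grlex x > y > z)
(a) The picture has 2 separate pieces. Treating them together as one polynomial.
(b) The degree is 2 — the shape is more complex than any degree-1 surface.
(c) Observable constraints: it meets the z-axis at z = 0 (among the integer gridlines); it crosses the x-axis at the gridline x = 0; it crosses the y-axis at the gridline y = 0.
(d) These observations pin down the coefficients.

3*x^2 - 3*x*z + 2*y^2 + 2*y*z - 3*z^2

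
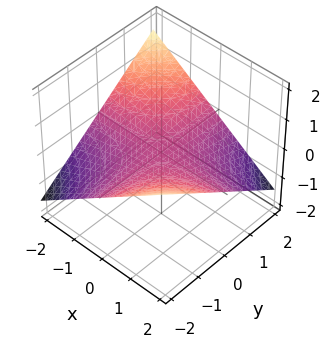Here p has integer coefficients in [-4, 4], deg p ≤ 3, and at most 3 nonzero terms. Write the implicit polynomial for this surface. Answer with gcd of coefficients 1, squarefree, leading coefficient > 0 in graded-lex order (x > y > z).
1. The degree is 2 — a saddle surface; a quadric.
2. From the axis intercepts and sections: every point of the x-axis in the box is on the surface; it meets the z-axis at z = 0 (among the integer gridlines).
3. Matching integer coefficients to the picture gives p. Check: (0, -1, 0) on the y-axis lies on the surface, and p(0, -1, 0) = 0. ✓

x*y + 3*z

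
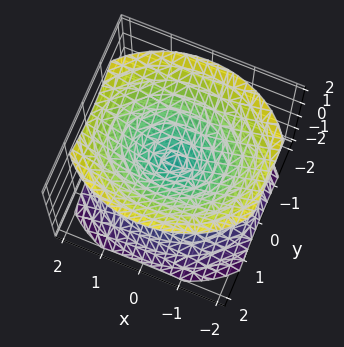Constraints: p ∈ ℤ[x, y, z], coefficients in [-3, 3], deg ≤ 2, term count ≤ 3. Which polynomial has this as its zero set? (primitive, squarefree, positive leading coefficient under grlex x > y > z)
There are 2 components. Treating them together as one polynomial.
deg p = 2. Two nappes meeting at a single point; a quadric.
Symmetries: it's symmetric under y → −y, forcing even powers of y; it's symmetric under x → −x, forcing even powers of x; it's symmetric under z → −z, forcing even powers of z.
From the visible intercepts: it meets the z-axis at z = 0 (among the integer gridlines); one y-axis crossing is at y = 0; one x-axis crossing is at x = 0.
Together with the visible shape, these determine p as stated.

2*x^2 + 3*y^2 - 3*z^2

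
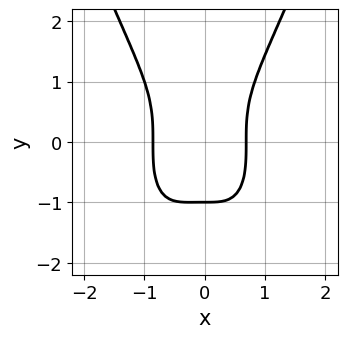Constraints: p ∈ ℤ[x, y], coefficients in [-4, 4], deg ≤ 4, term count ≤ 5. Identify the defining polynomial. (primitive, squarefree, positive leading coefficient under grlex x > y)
(a) The degree is 4 — no degree-3 curve has this shape.
(b) Observable constraints: it crosses the y-axis at the gridline y = -1.
(c) The integer polynomial consistent with all of this is the stated p.

3*x^4 + x^3 - y^3 - 1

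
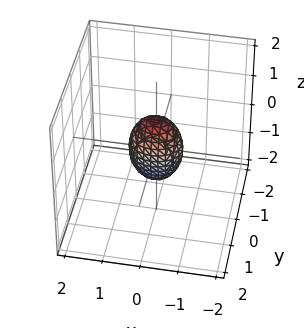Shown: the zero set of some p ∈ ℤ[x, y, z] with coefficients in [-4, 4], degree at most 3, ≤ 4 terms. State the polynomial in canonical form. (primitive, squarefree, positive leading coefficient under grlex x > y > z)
2*x^2 + 3*y^2 + z^2 - 1

1. deg p = 2.
2. Symmetries: mirror symmetry y ↦ −y ⇒ only even powers of y; it's symmetric under z → −z, forcing even powers of z; it's symmetric under x → −x, forcing even powers of x.
3. Reading off the gridlines: the z-axis gridline crossings are at z ∈ {-1, 1}.
4. Fitting integer coefficients to these (and the overall shape) gives p.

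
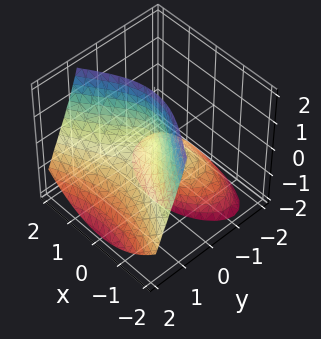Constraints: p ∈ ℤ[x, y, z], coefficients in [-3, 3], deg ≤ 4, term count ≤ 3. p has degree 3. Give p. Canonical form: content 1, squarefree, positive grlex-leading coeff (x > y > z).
(a) I count 2 distinct pieces.
(b) Degree: a generic line meets the surface in up to 3 points, so deg p = 3.
(c) From the visible intercepts: it crosses the x-axis at the gridline x = 0; the visible z-axis segment lies entirely on the surface; one y-axis crossing is at y = 0.
(d) Putting this together gives p.

y^3 - x^2 + 2*y*z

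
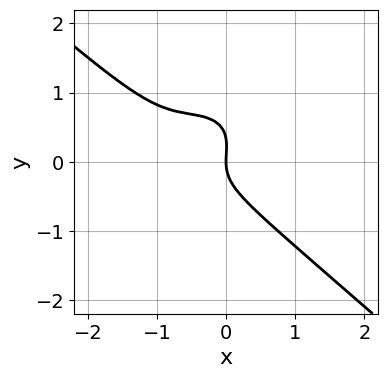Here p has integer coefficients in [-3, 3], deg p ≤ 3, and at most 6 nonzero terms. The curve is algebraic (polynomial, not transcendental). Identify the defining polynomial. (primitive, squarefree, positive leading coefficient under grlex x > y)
2*x^3 + 3*y^3 + 3*x^2 - y^2 + 2*x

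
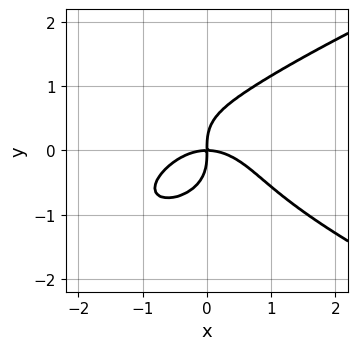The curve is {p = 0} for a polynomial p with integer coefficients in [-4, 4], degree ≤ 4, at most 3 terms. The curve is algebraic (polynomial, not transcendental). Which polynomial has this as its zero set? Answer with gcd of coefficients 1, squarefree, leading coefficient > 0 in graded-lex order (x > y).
3*y^4 - 2*x^3 - 3*x*y

The degree is 4 — no degree-3 curve has this shape.
Against the integer gridlines: one y-axis crossing is at y = 0; one x-axis crossing is at x = 0.
Together with the visible shape, these determine p as stated.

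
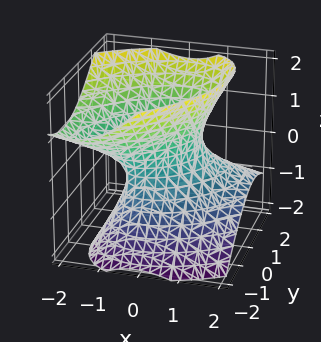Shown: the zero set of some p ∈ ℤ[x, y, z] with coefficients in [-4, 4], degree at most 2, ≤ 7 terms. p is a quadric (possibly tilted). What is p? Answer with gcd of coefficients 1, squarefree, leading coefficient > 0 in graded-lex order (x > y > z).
3*x^2 - 3*x*y + 3*x*z + 3*y^2 - 3*z^2 - 2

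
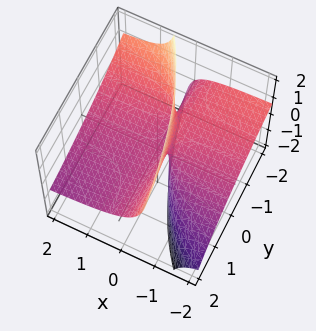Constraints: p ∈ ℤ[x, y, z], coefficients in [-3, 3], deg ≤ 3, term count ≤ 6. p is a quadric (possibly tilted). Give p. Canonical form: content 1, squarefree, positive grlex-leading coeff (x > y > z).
(a) The degree is 2 — a generic line meets the surface in up to 2 points.
(b) Observable constraints: the visible y-axis segment lies entirely on the surface; one z-axis crossing is at z = 0; the visible x-axis segment lies entirely on the surface.
(c) Putting this together gives p.

x*y + 3*x*z + y*z + z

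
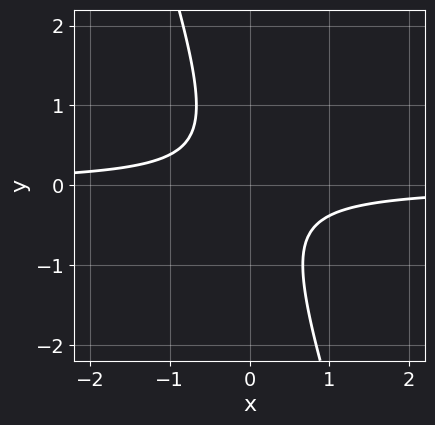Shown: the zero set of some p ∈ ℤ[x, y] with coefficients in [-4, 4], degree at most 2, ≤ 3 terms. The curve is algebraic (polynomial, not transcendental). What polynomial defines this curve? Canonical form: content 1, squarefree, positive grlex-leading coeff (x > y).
1. deg p = 2. No degree-1 curve has this shape.
2. Reading off the gridlines: it misses every integer gridline on the y-axis; no x-intercept at any integer in the box.
3. Fitting integer coefficients to these (and the overall shape) gives p.

3*x*y + y^2 + 1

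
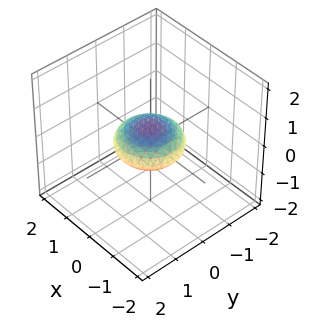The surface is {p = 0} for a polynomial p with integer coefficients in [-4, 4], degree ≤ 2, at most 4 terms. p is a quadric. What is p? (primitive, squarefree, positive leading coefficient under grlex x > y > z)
x^2 + y^2 + 3*z^2 - 1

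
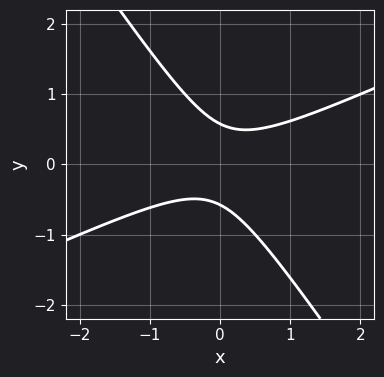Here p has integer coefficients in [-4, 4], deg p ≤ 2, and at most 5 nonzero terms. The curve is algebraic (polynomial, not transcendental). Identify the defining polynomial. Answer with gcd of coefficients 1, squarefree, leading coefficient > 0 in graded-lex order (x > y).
2*x^2 - 3*x*y - 3*y^2 + 1

First, deg p = 2. No degree-1 curve has this shape.
Next, checking where it meets the axes: it misses every integer gridline on the x-axis.
Finally, together with the visible shape, these determine p as stated.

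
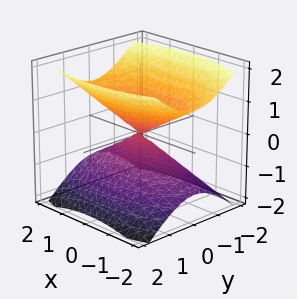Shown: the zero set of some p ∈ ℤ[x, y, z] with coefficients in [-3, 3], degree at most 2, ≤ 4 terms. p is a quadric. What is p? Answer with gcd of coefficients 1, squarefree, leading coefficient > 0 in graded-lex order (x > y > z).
x^2 + 3*y^2 - 3*z^2

First, the picture has 2 separate pieces. Treating them together as one polynomial.
Next, the degree is 2 — a double cone through the origin; a quadric.
Next, symmetries: the y ↦ −y reflection is a symmetry, so y appears only in even powers; the z ↦ −z reflection is a symmetry, so z appears only in even powers; it's symmetric under x → −x, forcing even powers of x.
Next, reading off the gridlines: it meets the x-axis at x = 0 (among the integer gridlines); one y-axis crossing is at y = 0.
Finally, matching integer coefficients to the picture gives p.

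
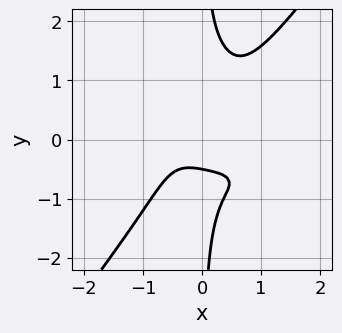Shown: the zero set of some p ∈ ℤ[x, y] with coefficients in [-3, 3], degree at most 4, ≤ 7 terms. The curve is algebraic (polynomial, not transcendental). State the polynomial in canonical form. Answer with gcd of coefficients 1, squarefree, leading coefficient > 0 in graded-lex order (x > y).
deg p = 4. No degree-3 curve has this shape.
Against the integer gridlines: it misses every integer gridline on the x-axis.
Solving for integer coefficients yields p as stated.

3*x^4 + 3*x^3*y - 3*x*y^3 + 2*y + 1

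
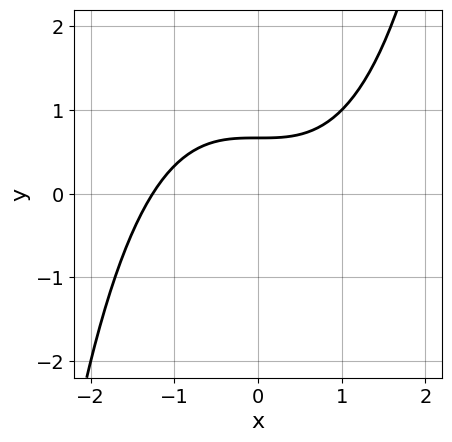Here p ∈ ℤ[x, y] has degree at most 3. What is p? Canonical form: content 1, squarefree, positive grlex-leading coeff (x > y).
x^3 - 3*y + 2

(a) The degree is 3 — the shape is more complex than any degree-2 curve.
(b) Putting this together gives p.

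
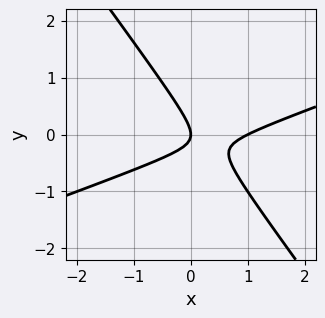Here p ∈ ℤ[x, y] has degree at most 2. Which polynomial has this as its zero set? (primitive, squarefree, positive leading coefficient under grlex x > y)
First, the degree is 2 — a generic line meets the curve in up to 2 points.
Next, observable constraints: it meets the y-axis at y = 0 (among the integer gridlines); the x-axis gridline crossings are at x ∈ {0, 1}.
Finally, assembling these constraints gives the stated polynomial.

x^2 - 2*x*y - 2*y^2 - x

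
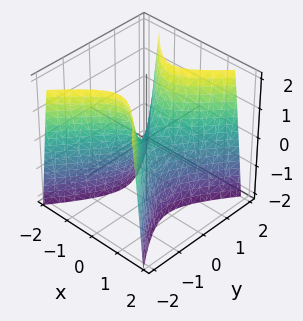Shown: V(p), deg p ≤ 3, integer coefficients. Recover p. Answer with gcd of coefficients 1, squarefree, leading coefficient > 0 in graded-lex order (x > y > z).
3*x^2 - 2*y^2 + z

deg p = 2.
Symmetries: the x ↦ −x reflection is a symmetry, so x appears only in even powers; the y ↦ −y reflection is a symmetry, so y appears only in even powers.
Reading off the gridlines: it meets the x-axis at x = 0 (among the integer gridlines); it meets the y-axis at y = 0 (among the integer gridlines); it crosses the z-axis at the gridline z = 0.
Putting this together gives p.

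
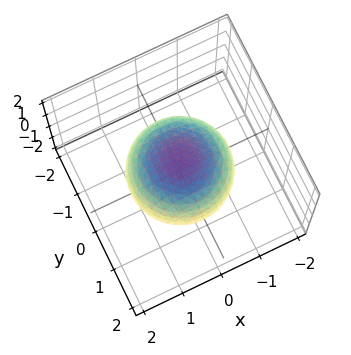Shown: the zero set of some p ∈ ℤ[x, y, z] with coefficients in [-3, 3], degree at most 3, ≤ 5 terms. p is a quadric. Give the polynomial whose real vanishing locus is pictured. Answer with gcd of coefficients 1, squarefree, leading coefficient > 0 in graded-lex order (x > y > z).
2*x^2 + 2*y^2 + 2*z^2 - 3

The degree is 2 — a closed, bounded, convex surface; a quadric.
Symmetries: mirror symmetry z ↦ −z ⇒ only even powers of z; the surface is invariant under rotation about z: p = q(x² + y², z).
From the visible intercepts: a circular section at z = 0 has radius between 1 and 2.
Solving for integer coefficients yields p as stated.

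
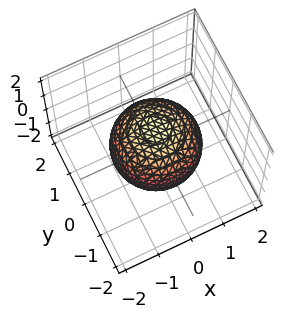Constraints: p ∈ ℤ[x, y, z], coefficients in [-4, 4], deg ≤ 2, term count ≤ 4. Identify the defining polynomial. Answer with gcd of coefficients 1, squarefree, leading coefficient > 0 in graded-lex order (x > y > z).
(a) deg p = 2. A closed, bounded, convex surface; a quadric.
(b) By symmetry, the z-axis is an axis of rotation, so x and y enter only as x² + y²; it's symmetric under z → −z, forcing even powers of z.
(c) Reading off the gridlines: a circular section at z = 1 has radius between 0 and 1.
(d) Together with the visible shape, these determine p as stated.

2*x^2 + 2*y^2 + 2*z^2 - 3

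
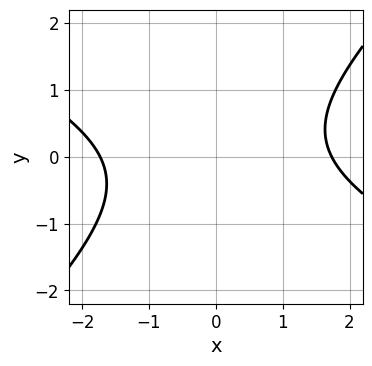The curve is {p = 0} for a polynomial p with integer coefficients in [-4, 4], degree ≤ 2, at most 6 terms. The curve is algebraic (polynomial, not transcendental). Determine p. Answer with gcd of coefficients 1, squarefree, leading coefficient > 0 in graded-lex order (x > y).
(a) The degree is 2 — a generic line meets the curve in up to 2 points.
(b) Observable constraints: it misses every integer gridline on the y-axis.
(c) Putting this together gives p.

x^2 + x*y - 2*y^2 - 3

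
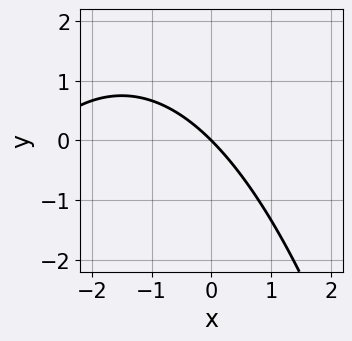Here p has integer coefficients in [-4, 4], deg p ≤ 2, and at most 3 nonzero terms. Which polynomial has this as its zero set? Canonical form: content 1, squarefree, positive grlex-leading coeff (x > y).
x^2 + 3*x + 3*y

(a) The degree is 2 — the shape is more complex than any degree-1 curve.
(b) Against the integer gridlines: one x-axis crossing is at x = 0; one y-axis crossing is at y = 0.
(c) Fitting integer coefficients to these (and the overall shape) gives p.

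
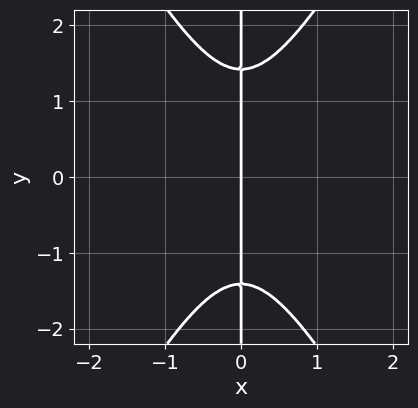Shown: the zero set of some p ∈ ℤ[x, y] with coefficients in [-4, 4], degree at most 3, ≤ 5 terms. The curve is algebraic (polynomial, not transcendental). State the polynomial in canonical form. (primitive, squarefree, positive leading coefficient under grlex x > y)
3*x^3 - x*y^2 + 2*x

(a) The degree is 3 — a generic line meets the curve in up to 3 points.
(b) Symmetries: the y ↦ −y reflection is a symmetry, so y appears only in even powers.
(c) From the axis intercepts and sections: one x-axis crossing is at x = 0; the visible y-axis segment lies entirely on the curve.
(d) Putting this together gives p.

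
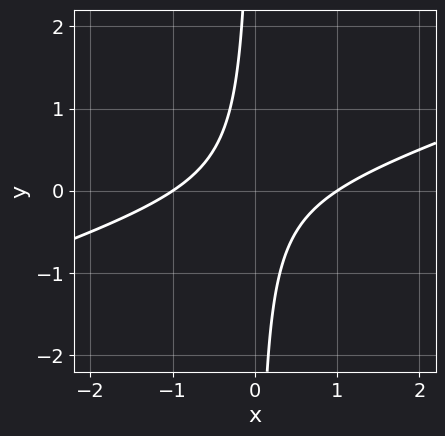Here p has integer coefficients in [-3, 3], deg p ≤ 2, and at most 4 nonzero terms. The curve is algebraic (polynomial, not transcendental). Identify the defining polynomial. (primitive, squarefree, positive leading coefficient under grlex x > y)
x^2 - 3*x*y - 1

(a) The degree is 2 — no degree-1 curve has this shape.
(b) Checking where it meets the axes: the curve avoids every integer y-axis point in the box; the x-axis gridline crossings are at x ∈ {-1, 1}.
(c) Solving for integer coefficients yields p as stated.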